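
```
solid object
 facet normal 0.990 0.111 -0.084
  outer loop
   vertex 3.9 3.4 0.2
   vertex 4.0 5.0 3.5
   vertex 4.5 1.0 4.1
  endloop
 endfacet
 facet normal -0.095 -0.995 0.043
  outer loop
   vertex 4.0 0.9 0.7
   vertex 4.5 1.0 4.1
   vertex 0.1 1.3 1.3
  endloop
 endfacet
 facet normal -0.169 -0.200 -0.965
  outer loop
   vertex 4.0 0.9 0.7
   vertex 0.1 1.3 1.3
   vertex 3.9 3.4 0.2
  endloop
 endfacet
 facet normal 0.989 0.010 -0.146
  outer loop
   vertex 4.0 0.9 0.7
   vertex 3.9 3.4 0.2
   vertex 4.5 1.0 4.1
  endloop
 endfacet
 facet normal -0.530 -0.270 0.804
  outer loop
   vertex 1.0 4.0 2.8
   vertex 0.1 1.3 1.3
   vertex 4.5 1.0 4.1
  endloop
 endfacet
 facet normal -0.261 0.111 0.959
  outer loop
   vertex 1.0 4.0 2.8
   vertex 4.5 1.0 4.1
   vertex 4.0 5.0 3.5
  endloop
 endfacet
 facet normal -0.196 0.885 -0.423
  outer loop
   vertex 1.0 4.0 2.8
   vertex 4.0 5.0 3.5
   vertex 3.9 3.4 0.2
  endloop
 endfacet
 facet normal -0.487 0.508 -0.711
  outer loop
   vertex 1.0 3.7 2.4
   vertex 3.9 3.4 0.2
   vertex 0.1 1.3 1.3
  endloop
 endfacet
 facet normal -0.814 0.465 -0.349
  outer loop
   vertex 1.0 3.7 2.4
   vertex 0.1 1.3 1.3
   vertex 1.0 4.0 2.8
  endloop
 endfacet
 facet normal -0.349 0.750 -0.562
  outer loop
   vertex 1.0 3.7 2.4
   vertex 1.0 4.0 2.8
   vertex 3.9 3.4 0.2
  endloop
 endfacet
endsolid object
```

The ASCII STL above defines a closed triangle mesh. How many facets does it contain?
10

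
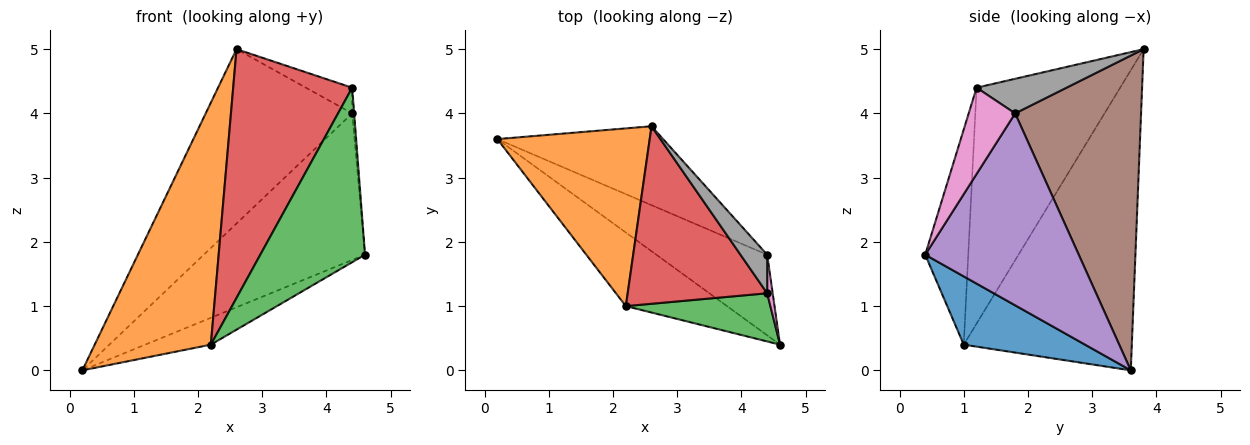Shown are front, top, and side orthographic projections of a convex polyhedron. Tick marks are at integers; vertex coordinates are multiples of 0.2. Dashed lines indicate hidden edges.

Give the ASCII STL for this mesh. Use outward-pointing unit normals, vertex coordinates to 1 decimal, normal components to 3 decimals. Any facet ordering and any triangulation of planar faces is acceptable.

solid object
 facet normal 0.535 0.290 -0.793
  outer loop
   vertex 2.2 1.0 0.4
   vertex 0.2 3.6 0.0
   vertex 4.6 0.4 1.8
  endloop
 endfacet
 facet normal -0.759 -0.525 0.385
  outer loop
   vertex 2.2 1.0 0.4
   vertex 2.6 3.8 5.0
   vertex 0.2 3.6 0.0
  endloop
 endfacet
 facet normal -0.368 -0.896 0.247
  outer loop
   vertex 4.4 1.2 4.4
   vertex 2.2 1.0 0.4
   vertex 4.6 0.4 1.8
  endloop
 endfacet
 facet normal -0.701 -0.581 0.414
  outer loop
   vertex 4.4 1.2 4.4
   vertex 2.6 3.8 5.0
   vertex 2.2 1.0 0.4
  endloop
 endfacet
 facet normal 0.641 0.673 -0.370
  outer loop
   vertex 4.4 1.8 4.0
   vertex 4.6 0.4 1.8
   vertex 0.2 3.6 0.0
  endloop
 endfacet
 facet normal 0.617 0.717 -0.325
  outer loop
   vertex 4.4 1.8 4.0
   vertex 0.2 3.6 0.0
   vertex 2.6 3.8 5.0
  endloop
 endfacet
 facet normal 0.997 0.042 0.064
  outer loop
   vertex 4.4 1.8 4.0
   vertex 4.4 1.2 4.4
   vertex 4.6 0.4 1.8
  endloop
 endfacet
 facet normal 0.733 0.377 0.566
  outer loop
   vertex 4.4 1.8 4.0
   vertex 2.6 3.8 5.0
   vertex 4.4 1.2 4.4
  endloop
 endfacet
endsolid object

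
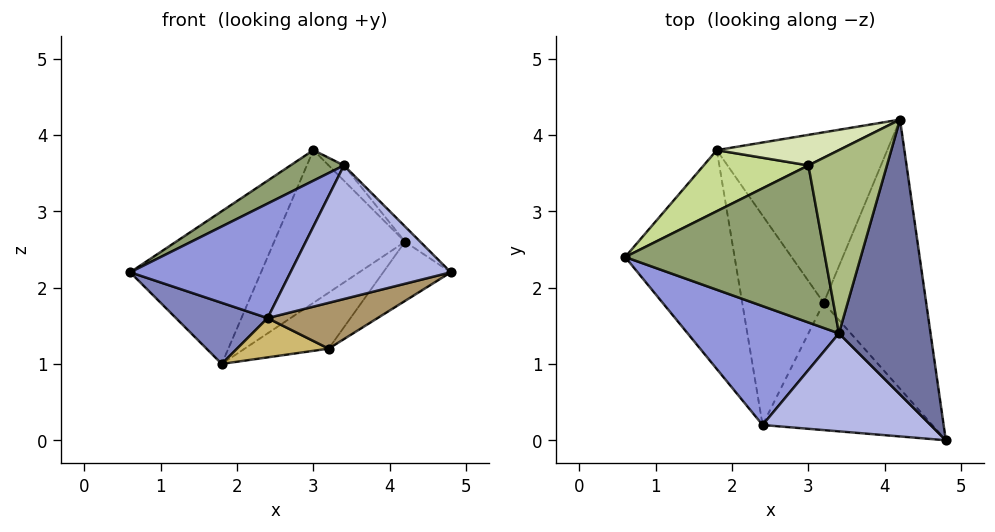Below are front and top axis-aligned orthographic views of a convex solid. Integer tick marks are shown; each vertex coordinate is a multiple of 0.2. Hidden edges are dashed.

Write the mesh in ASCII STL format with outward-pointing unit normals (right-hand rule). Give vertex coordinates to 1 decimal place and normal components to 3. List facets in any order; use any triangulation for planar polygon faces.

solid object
 facet normal 0.725 0.038 0.687
  outer loop
   vertex 3.4 1.4 3.6
   vertex 4.8 0.0 2.2
   vertex 4.2 4.2 2.6
  endloop
 endfacet
 facet normal -0.545 -0.225 -0.808
  outer loop
   vertex 2.4 0.2 1.6
   vertex 0.6 2.4 2.2
   vertex 1.8 3.8 1.0
  endloop
 endfacet
 facet normal -0.519 -0.593 0.615
  outer loop
   vertex 2.4 0.2 1.6
   vertex 3.4 1.4 3.6
   vertex 0.6 2.4 2.2
  endloop
 endfacet
 facet normal -0.210 -0.788 0.578
  outer loop
   vertex 2.4 0.2 1.6
   vertex 4.8 0.0 2.2
   vertex 3.4 1.4 3.6
  endloop
 endfacet
 facet normal -0.488 -0.167 0.857
  outer loop
   vertex 3.0 3.6 3.8
   vertex 0.6 2.4 2.2
   vertex 3.4 1.4 3.6
  endloop
 endfacet
 facet normal 0.691 0.060 0.721
  outer loop
   vertex 3.0 3.6 3.8
   vertex 3.4 1.4 3.6
   vertex 4.2 4.2 2.6
  endloop
 endfacet
 facet normal -0.580 0.756 0.303
  outer loop
   vertex 3.0 3.6 3.8
   vertex 1.8 3.8 1.0
   vertex 0.6 2.4 2.2
  endloop
 endfacet
 facet normal -0.282 0.941 0.188
  outer loop
   vertex 3.0 3.6 3.8
   vertex 4.2 4.2 2.6
   vertex 1.8 3.8 1.0
  endloop
 endfacet
 facet normal 0.203 -0.332 -0.921
  outer loop
   vertex 3.2 1.8 1.2
   vertex 4.8 0.0 2.2
   vertex 2.4 0.2 1.6
  endloop
 endfacet
 facet normal -0.122 -0.183 -0.976
  outer loop
   vertex 3.2 1.8 1.2
   vertex 2.4 0.2 1.6
   vertex 1.8 3.8 1.0
  endloop
 endfacet
 facet normal 0.649 0.163 -0.743
  outer loop
   vertex 3.2 1.8 1.2
   vertex 4.2 4.2 2.6
   vertex 4.8 0.0 2.2
  endloop
 endfacet
 facet normal 0.503 0.270 -0.821
  outer loop
   vertex 3.2 1.8 1.2
   vertex 1.8 3.8 1.0
   vertex 4.2 4.2 2.6
  endloop
 endfacet
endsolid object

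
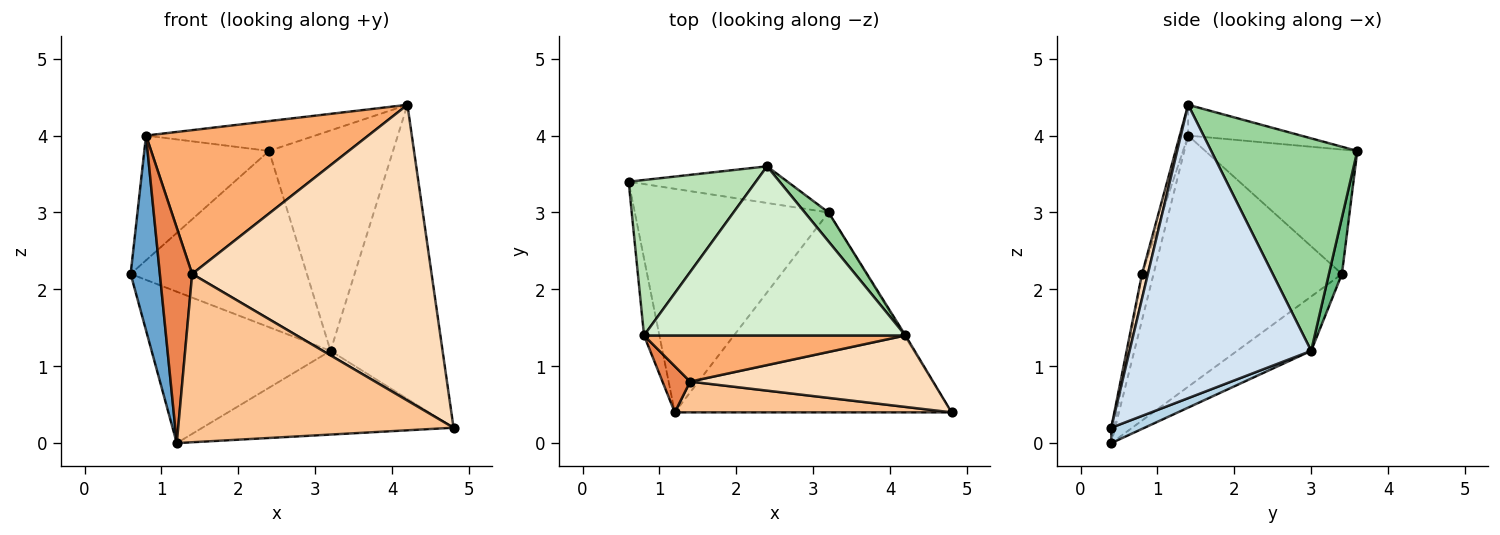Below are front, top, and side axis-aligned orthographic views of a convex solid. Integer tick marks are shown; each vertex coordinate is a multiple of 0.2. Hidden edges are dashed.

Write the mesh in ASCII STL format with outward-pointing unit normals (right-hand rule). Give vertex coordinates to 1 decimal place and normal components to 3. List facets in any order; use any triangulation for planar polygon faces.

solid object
 facet normal -0.986 -0.153 -0.060
  outer loop
   vertex 0.8 1.4 4.0
   vertex 0.6 3.4 2.2
   vertex 1.2 0.4 0.0
  endloop
 endfacet
 facet normal -0.226 0.546 -0.807
  outer loop
   vertex 3.2 3.0 1.2
   vertex 1.2 0.4 0.0
   vertex 0.6 3.4 2.2
  endloop
 endfacet
 facet normal 0.051 0.386 -0.921
  outer loop
   vertex 3.2 3.0 1.2
   vertex 4.8 0.4 0.2
   vertex 1.2 0.4 0.0
  endloop
 endfacet
 facet normal 0.851 0.525 -0.003
  outer loop
   vertex 3.2 3.0 1.2
   vertex 4.2 1.4 4.4
   vertex 4.8 0.4 0.2
  endloop
 endfacet
 facet normal -0.330 -0.923 0.198
  outer loop
   vertex 1.4 0.8 2.2
   vertex 0.8 1.4 4.0
   vertex 1.2 0.4 0.0
  endloop
 endfacet
 facet normal -0.036 -0.952 0.305
  outer loop
   vertex 1.4 0.8 2.2
   vertex 4.2 1.4 4.4
   vertex 0.8 1.4 4.0
  endloop
 endfacet
 facet normal -0.010 -0.984 0.180
  outer loop
   vertex 1.4 0.8 2.2
   vertex 1.2 0.4 0.0
   vertex 4.8 0.4 0.2
  endloop
 endfacet
 facet normal 0.024 -0.972 0.235
  outer loop
   vertex 1.4 0.8 2.2
   vertex 4.8 0.4 0.2
   vertex 4.2 1.4 4.4
  endloop
 endfacet
 facet normal 0.072 0.976 -0.203
  outer loop
   vertex 2.4 3.6 3.8
   vertex 3.2 3.0 1.2
   vertex 0.6 3.4 2.2
  endloop
 endfacet
 facet normal 0.760 0.645 0.085
  outer loop
   vertex 2.4 3.6 3.8
   vertex 4.2 1.4 4.4
   vertex 3.2 3.0 1.2
  endloop
 endfacet
 facet normal -0.607 0.497 0.620
  outer loop
   vertex 2.4 3.6 3.8
   vertex 0.6 3.4 2.2
   vertex 0.8 1.4 4.0
  endloop
 endfacet
 facet normal -0.115 0.173 0.978
  outer loop
   vertex 2.4 3.6 3.8
   vertex 0.8 1.4 4.0
   vertex 4.2 1.4 4.4
  endloop
 endfacet
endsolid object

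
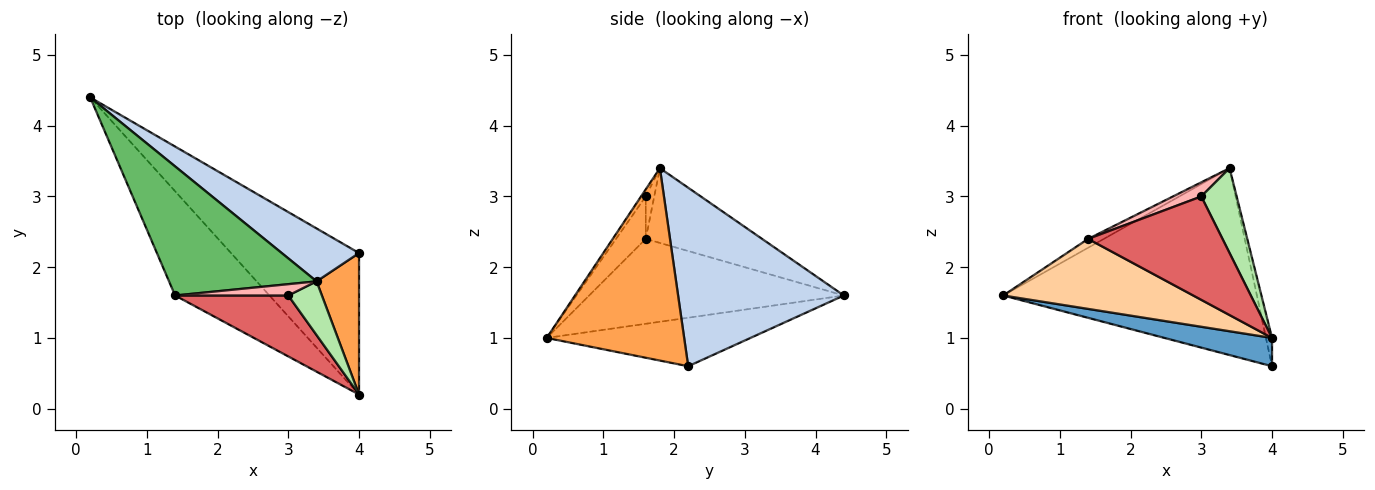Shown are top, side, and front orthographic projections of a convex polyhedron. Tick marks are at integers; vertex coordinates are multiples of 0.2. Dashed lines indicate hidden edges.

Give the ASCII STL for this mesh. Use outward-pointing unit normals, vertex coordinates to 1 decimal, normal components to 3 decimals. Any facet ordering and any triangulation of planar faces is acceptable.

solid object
 facet normal -0.348 -0.184 -0.919
  outer loop
   vertex 4.0 0.2 1.0
   vertex 0.2 4.4 1.6
   vertex 4.0 2.2 0.6
  endloop
 endfacet
 facet normal 0.532 0.815 0.230
  outer loop
   vertex 3.4 1.8 3.4
   vertex 4.0 2.2 0.6
   vertex 0.2 4.4 1.6
  endloop
 endfacet
 facet normal 0.976 0.043 0.215
  outer loop
   vertex 3.4 1.8 3.4
   vertex 4.0 0.2 1.0
   vertex 4.0 2.2 0.6
  endloop
 endfacet
 facet normal -0.599 -0.447 -0.665
  outer loop
   vertex 1.4 1.6 2.4
   vertex 0.2 4.4 1.6
   vertex 4.0 0.2 1.0
  endloop
 endfacet
 facet normal -0.451 0.061 0.890
  outer loop
   vertex 1.4 1.6 2.4
   vertex 3.4 1.8 3.4
   vertex 0.2 4.4 1.6
  endloop
 endfacet
 facet normal -0.112 -0.840 0.532
  outer loop
   vertex 3.0 1.6 3.0
   vertex 4.0 0.2 1.0
   vertex 3.4 1.8 3.4
  endloop
 endfacet
 facet normal -0.187 -0.846 0.499
  outer loop
   vertex 3.0 1.6 3.0
   vertex 1.4 1.6 2.4
   vertex 4.0 0.2 1.0
  endloop
 endfacet
 facet normal -0.228 -0.760 0.608
  outer loop
   vertex 3.0 1.6 3.0
   vertex 3.4 1.8 3.4
   vertex 1.4 1.6 2.4
  endloop
 endfacet
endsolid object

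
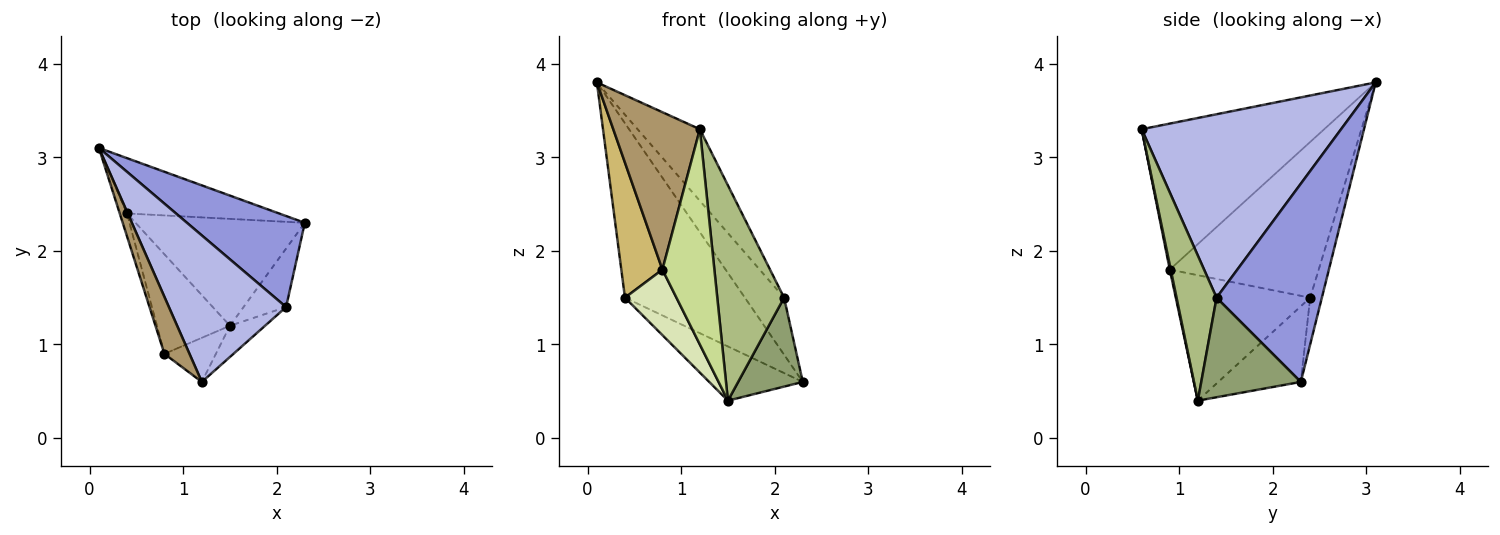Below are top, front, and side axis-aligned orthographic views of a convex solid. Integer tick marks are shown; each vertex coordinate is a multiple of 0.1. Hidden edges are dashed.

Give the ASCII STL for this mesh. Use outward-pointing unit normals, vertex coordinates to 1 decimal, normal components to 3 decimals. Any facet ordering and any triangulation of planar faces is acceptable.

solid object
 facet normal -0.093 0.949 -0.301
  outer loop
   vertex 0.4 2.4 1.5
   vertex 0.1 3.1 3.8
   vertex 2.3 2.3 0.6
  endloop
 endfacet
 facet normal -0.370 0.420 -0.829
  outer loop
   vertex 0.4 2.4 1.5
   vertex 2.3 2.3 0.6
   vertex 1.5 1.2 0.4
  endloop
 endfacet
 facet normal 0.819 0.305 0.487
  outer loop
   vertex 2.1 1.4 1.5
   vertex 2.3 2.3 0.6
   vertex 0.1 3.1 3.8
  endloop
 endfacet
 facet normal 0.815 0.254 0.521
  outer loop
   vertex 2.1 1.4 1.5
   vertex 0.1 3.1 3.8
   vertex 1.2 0.6 3.3
  endloop
 endfacet
 facet normal 0.789 -0.513 -0.337
  outer loop
   vertex 2.1 1.4 1.5
   vertex 1.5 1.2 0.4
   vertex 2.3 2.3 0.6
  endloop
 endfacet
 facet normal 0.510 -0.851 -0.123
  outer loop
   vertex 2.1 1.4 1.5
   vertex 1.2 0.6 3.3
   vertex 1.5 1.2 0.4
  endloop
 endfacet
 facet normal 0.018 -0.979 -0.201
  outer loop
   vertex 0.8 0.9 1.8
   vertex 1.5 1.2 0.4
   vertex 1.2 0.6 3.3
  endloop
 endfacet
 facet normal -0.820 -0.314 -0.478
  outer loop
   vertex 0.8 0.9 1.8
   vertex 0.4 2.4 1.5
   vertex 1.5 1.2 0.4
  endloop
 endfacet
 facet normal -0.893 -0.424 0.153
  outer loop
   vertex 0.8 0.9 1.8
   vertex 1.2 0.6 3.3
   vertex 0.1 3.1 3.8
  endloop
 endfacet
 facet normal -0.963 -0.266 -0.045
  outer loop
   vertex 0.8 0.9 1.8
   vertex 0.1 3.1 3.8
   vertex 0.4 2.4 1.5
  endloop
 endfacet
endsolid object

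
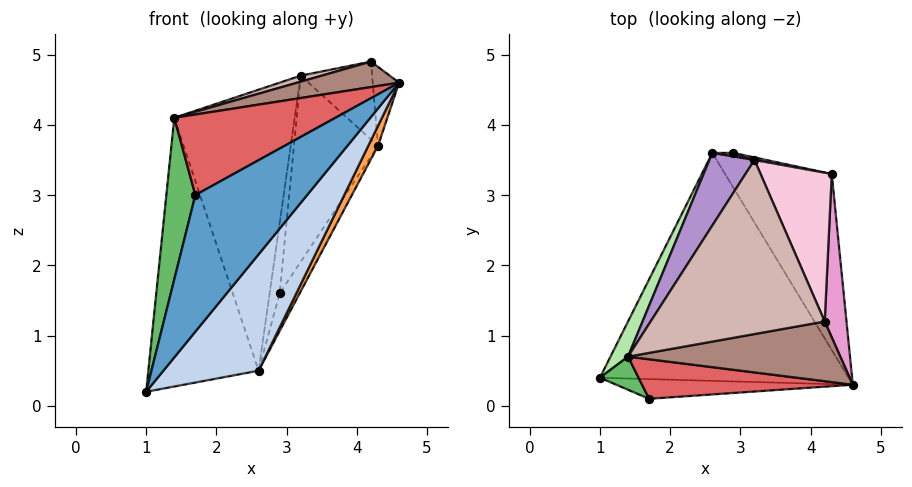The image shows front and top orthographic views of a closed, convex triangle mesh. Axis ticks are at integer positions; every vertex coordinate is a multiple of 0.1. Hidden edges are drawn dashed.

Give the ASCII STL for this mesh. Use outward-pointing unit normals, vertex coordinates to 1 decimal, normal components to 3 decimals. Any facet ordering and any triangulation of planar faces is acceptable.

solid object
 facet normal 0.145 -0.979 -0.141
  outer loop
   vertex 1.7 0.1 3.0
   vertex 1.0 0.4 0.2
   vertex 4.6 0.3 4.6
  endloop
 endfacet
 facet normal 0.733 -0.309 -0.606
  outer loop
   vertex 2.6 3.6 0.5
   vertex 4.6 0.3 4.6
   vertex 1.0 0.4 0.2
  endloop
 endfacet
 facet normal 0.880 -0.054 -0.472
  outer loop
   vertex 2.6 3.6 0.5
   vertex 4.3 3.3 3.7
   vertex 4.6 0.3 4.6
  endloop
 endfacet
 facet normal 0.339 0.936 -0.093
  outer loop
   vertex 2.6 3.6 0.5
   vertex 2.9 3.6 1.6
   vertex 4.3 3.3 3.7
  endloop
 endfacet
 facet normal -0.774 -0.620 0.127
  outer loop
   vertex 1.4 0.7 4.1
   vertex 1.0 0.4 0.2
   vertex 1.7 0.1 3.0
  endloop
 endfacet
 facet normal -0.895 0.442 0.058
  outer loop
   vertex 1.4 0.7 4.1
   vertex 2.6 3.6 0.5
   vertex 1.0 0.4 0.2
  endloop
 endfacet
 facet normal -0.178 -0.883 0.433
  outer loop
   vertex 1.4 0.7 4.1
   vertex 1.7 0.1 3.0
   vertex 4.6 0.3 4.6
  endloop
 endfacet
 facet normal -0.180 0.982 0.049
  outer loop
   vertex 3.2 3.5 4.7
   vertex 2.9 3.6 1.6
   vertex 2.6 3.6 0.5
  endloop
 endfacet
 facet normal -0.846 0.516 0.133
  outer loop
   vertex 3.2 3.5 4.7
   vertex 2.6 3.6 0.5
   vertex 1.4 0.7 4.1
  endloop
 endfacet
 facet normal 0.190 0.982 0.013
  outer loop
   vertex 3.2 3.5 4.7
   vertex 4.3 3.3 3.7
   vertex 2.9 3.6 1.6
  endloop
 endfacet
 facet normal -0.189 -0.385 0.903
  outer loop
   vertex 4.2 1.2 4.9
   vertex 1.4 0.7 4.1
   vertex 4.6 0.3 4.6
  endloop
 endfacet
 facet normal -0.269 -0.033 0.963
  outer loop
   vertex 4.2 1.2 4.9
   vertex 3.2 3.5 4.7
   vertex 1.4 0.7 4.1
  endloop
 endfacet
 facet normal 0.856 0.225 0.465
  outer loop
   vertex 4.2 1.2 4.9
   vertex 4.6 0.3 4.6
   vertex 4.3 3.3 3.7
  endloop
 endfacet
 facet normal 0.665 0.347 0.662
  outer loop
   vertex 4.2 1.2 4.9
   vertex 4.3 3.3 3.7
   vertex 3.2 3.5 4.7
  endloop
 endfacet
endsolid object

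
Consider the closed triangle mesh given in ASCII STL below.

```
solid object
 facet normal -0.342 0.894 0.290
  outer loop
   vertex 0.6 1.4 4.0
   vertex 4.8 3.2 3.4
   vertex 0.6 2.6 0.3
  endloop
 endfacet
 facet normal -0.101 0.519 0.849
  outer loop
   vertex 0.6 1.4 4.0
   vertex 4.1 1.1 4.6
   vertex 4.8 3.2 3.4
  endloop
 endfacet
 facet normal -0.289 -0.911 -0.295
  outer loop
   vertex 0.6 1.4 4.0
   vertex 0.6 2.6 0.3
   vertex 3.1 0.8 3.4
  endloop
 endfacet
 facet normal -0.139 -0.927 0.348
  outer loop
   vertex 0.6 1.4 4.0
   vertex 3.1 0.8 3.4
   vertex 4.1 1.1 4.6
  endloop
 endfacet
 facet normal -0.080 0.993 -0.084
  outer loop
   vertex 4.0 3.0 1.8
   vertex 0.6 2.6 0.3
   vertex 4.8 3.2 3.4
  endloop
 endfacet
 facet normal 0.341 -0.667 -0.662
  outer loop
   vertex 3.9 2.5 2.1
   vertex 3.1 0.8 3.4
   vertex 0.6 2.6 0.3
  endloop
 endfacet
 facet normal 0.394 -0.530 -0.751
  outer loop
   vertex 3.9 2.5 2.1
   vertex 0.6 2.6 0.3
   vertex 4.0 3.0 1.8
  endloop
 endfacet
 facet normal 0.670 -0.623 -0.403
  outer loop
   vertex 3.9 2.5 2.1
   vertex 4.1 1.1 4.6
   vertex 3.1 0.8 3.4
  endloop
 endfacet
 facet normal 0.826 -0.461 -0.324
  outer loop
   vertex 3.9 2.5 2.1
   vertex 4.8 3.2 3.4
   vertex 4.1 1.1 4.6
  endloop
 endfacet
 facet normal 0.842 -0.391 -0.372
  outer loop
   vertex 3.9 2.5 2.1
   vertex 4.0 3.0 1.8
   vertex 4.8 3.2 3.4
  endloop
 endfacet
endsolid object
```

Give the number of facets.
10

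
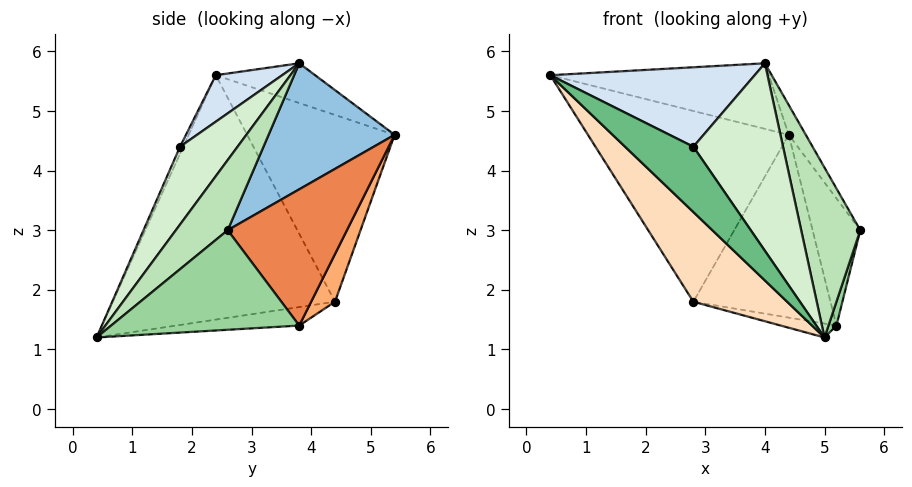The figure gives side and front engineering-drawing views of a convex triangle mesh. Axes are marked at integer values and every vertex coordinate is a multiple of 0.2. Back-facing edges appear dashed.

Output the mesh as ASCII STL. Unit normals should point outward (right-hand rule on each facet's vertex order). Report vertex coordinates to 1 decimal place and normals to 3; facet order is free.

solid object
 facet normal -0.282 0.620 0.732
  outer loop
   vertex 4.0 3.8 5.8
   vertex 4.4 5.4 4.6
   vertex 0.4 2.4 5.6
  endloop
 endfacet
 facet normal 0.883 0.119 0.454
  outer loop
   vertex 4.0 3.8 5.8
   vertex 5.6 2.6 3.0
   vertex 4.4 5.4 4.6
  endloop
 endfacet
 facet normal -0.591 0.805 0.050
  outer loop
   vertex 2.8 4.4 1.8
   vertex 0.4 2.4 5.6
   vertex 4.4 5.4 4.6
  endloop
 endfacet
 facet normal 0.209 -0.642 0.738
  outer loop
   vertex 2.8 1.8 4.4
   vertex 4.0 3.8 5.8
   vertex 0.4 2.4 5.6
  endloop
 endfacet
 facet normal 0.927 0.371 0.046
  outer loop
   vertex 5.2 3.8 1.4
   vertex 4.4 5.4 4.6
   vertex 5.6 2.6 3.0
  endloop
 endfacet
 facet normal 0.156 0.899 -0.410
  outer loop
   vertex 5.2 3.8 1.4
   vertex 2.8 4.4 1.8
   vertex 4.4 5.4 4.6
  endloop
 endfacet
 facet normal -0.148 0.067 -0.987
  outer loop
   vertex 5.0 0.4 1.2
   vertex 2.8 4.4 1.8
   vertex 5.2 3.8 1.4
  endloop
 endfacet
 facet normal -0.724 -0.306 -0.618
  outer loop
   vertex 5.0 0.4 1.2
   vertex 0.4 2.4 5.6
   vertex 2.8 4.4 1.8
  endloop
 endfacet
 facet normal -0.044 -0.926 0.375
  outer loop
   vertex 5.0 0.4 1.2
   vertex 2.8 1.8 4.4
   vertex 0.4 2.4 5.6
  endloop
 endfacet
 facet normal 0.962 -0.041 -0.271
  outer loop
   vertex 5.0 0.4 1.2
   vertex 5.2 3.8 1.4
   vertex 5.6 2.6 3.0
  endloop
 endfacet
 facet normal 0.540 -0.616 0.573
  outer loop
   vertex 5.0 0.4 1.2
   vertex 5.6 2.6 3.0
   vertex 4.0 3.8 5.8
  endloop
 endfacet
 facet normal 0.434 -0.677 0.595
  outer loop
   vertex 5.0 0.4 1.2
   vertex 4.0 3.8 5.8
   vertex 2.8 1.8 4.4
  endloop
 endfacet
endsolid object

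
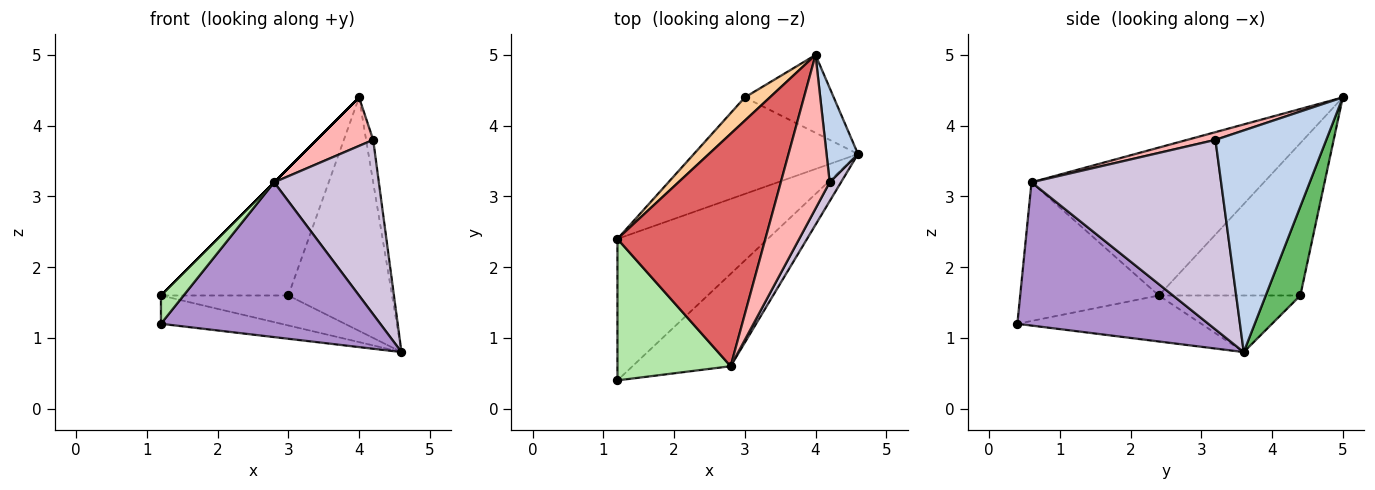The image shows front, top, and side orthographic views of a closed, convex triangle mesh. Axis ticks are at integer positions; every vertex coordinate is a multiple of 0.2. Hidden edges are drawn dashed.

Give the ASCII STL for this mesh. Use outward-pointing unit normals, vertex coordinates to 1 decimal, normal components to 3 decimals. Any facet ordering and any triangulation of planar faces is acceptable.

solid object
 facet normal -0.287 0.188 -0.939
  outer loop
   vertex 1.2 0.4 1.2
   vertex 1.2 2.4 1.6
   vertex 4.6 3.6 0.8
  endloop
 endfacet
 facet normal 0.988 0.063 0.140
  outer loop
   vertex 4.2 3.2 3.8
   vertex 4.6 3.6 0.8
   vertex 4.0 5.0 4.4
  endloop
 endfacet
 facet normal -0.313 0.282 -0.907
  outer loop
   vertex 3.0 4.4 1.6
   vertex 4.6 3.6 0.8
   vertex 1.2 2.4 1.6
  endloop
 endfacet
 facet normal -0.738 0.664 0.121
  outer loop
   vertex 3.0 4.4 1.6
   vertex 1.2 2.4 1.6
   vertex 4.0 5.0 4.4
  endloop
 endfacet
 facet normal 0.302 0.905 -0.302
  outer loop
   vertex 3.0 4.4 1.6
   vertex 4.0 5.0 4.4
   vertex 4.6 3.6 0.8
  endloop
 endfacet
 facet normal -0.769 -0.125 0.627
  outer loop
   vertex 2.8 0.6 3.2
   vertex 1.2 2.4 1.6
   vertex 1.2 0.4 1.2
  endloop
 endfacet
 facet normal -0.707 0.000 0.707
  outer loop
   vertex 2.8 0.6 3.2
   vertex 4.0 5.0 4.4
   vertex 1.2 2.4 1.6
  endloop
 endfacet
 facet normal 0.149 -0.298 0.943
  outer loop
   vertex 2.8 0.6 3.2
   vertex 4.2 3.2 3.8
   vertex 4.0 5.0 4.4
  endloop
 endfacet
 facet normal 0.599 -0.688 -0.410
  outer loop
   vertex 2.8 0.6 3.2
   vertex 1.2 0.4 1.2
   vertex 4.6 3.6 0.8
  endloop
 endfacet
 facet normal 0.874 -0.483 0.052
  outer loop
   vertex 2.8 0.6 3.2
   vertex 4.6 3.6 0.8
   vertex 4.2 3.2 3.8
  endloop
 endfacet
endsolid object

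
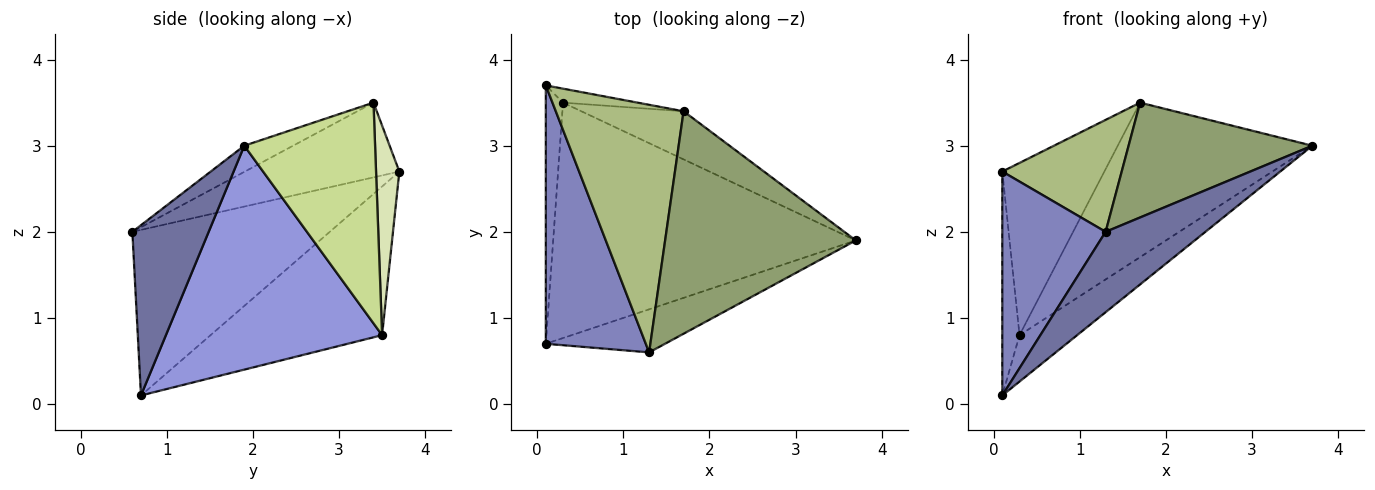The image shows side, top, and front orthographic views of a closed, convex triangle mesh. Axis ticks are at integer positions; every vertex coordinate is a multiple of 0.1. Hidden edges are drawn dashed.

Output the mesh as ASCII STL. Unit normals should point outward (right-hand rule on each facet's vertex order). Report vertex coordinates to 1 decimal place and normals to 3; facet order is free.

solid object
 facet normal 0.559 -0.731 -0.392
  outer loop
   vertex 1.3 0.6 2.0
   vertex 0.1 0.7 0.1
   vertex 3.7 1.9 3.0
  endloop
 endfacet
 facet normal -0.781 -0.409 0.472
  outer loop
   vertex 1.3 0.6 2.0
   vertex 0.1 3.7 2.7
   vertex 0.1 0.7 0.1
  endloop
 endfacet
 facet normal 0.587 0.157 -0.794
  outer loop
   vertex 0.3 3.5 0.8
   vertex 3.7 1.9 3.0
   vertex 0.1 0.7 0.1
  endloop
 endfacet
 facet normal -0.988 0.099 -0.114
  outer loop
   vertex 0.3 3.5 0.8
   vertex 0.1 0.7 0.1
   vertex 0.1 3.7 2.7
  endloop
 endfacet
 facet normal -0.121 -0.455 0.882
  outer loop
   vertex 1.7 3.4 3.5
   vertex 1.3 0.6 2.0
   vertex 3.7 1.9 3.0
  endloop
 endfacet
 facet normal -0.470 -0.364 0.804
  outer loop
   vertex 1.7 3.4 3.5
   vertex 0.1 3.7 2.7
   vertex 1.3 0.6 2.0
  endloop
 endfacet
 facet normal 0.540 0.804 -0.250
  outer loop
   vertex 1.7 3.4 3.5
   vertex 3.7 1.9 3.0
   vertex 0.3 3.5 0.8
  endloop
 endfacet
 facet normal 0.222 0.972 -0.079
  outer loop
   vertex 1.7 3.4 3.5
   vertex 0.3 3.5 0.8
   vertex 0.1 3.7 2.7
  endloop
 endfacet
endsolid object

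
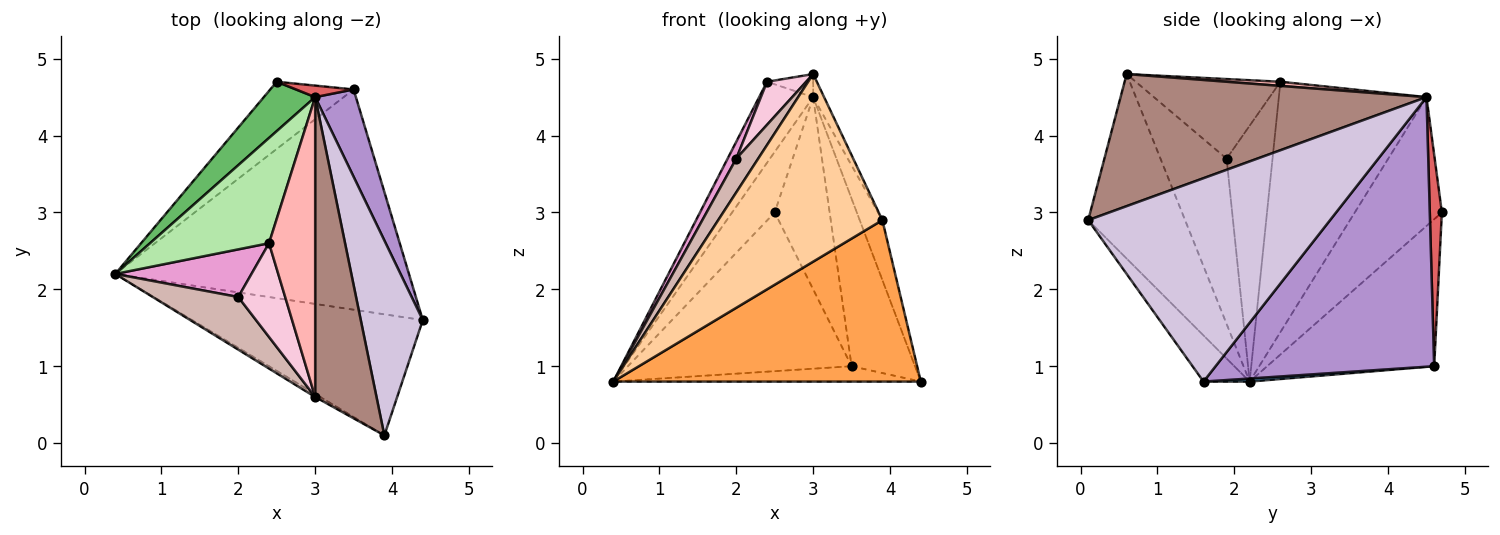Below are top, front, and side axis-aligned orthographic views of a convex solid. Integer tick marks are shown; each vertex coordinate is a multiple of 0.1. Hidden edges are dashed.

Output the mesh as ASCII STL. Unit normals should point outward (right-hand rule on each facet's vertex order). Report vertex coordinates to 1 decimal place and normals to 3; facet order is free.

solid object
 facet normal 0.010 0.070 -0.998
  outer loop
   vertex 3.5 4.6 1.0
   vertex 4.4 1.6 0.8
   vertex 0.4 2.2 0.8
  endloop
 endfacet
 facet normal -0.567 0.759 -0.321
  outer loop
   vertex 3.5 4.6 1.0
   vertex 0.4 2.2 0.8
   vertex 2.5 4.7 3.0
  endloop
 endfacet
 facet normal -0.119 -0.794 -0.596
  outer loop
   vertex 3.9 0.1 2.9
   vertex 0.4 2.2 0.8
   vertex 4.4 1.6 0.8
  endloop
 endfacet
 facet normal -0.508 -0.861 -0.014
  outer loop
   vertex 3.9 0.1 2.9
   vertex 3.0 0.6 4.8
   vertex 0.4 2.2 0.8
  endloop
 endfacet
 facet normal -0.846 0.414 0.337
  outer loop
   vertex 3.0 4.5 4.5
   vertex 2.5 4.7 3.0
   vertex 0.4 2.2 0.8
  endloop
 endfacet
 facet normal -0.858 0.314 0.408
  outer loop
   vertex 3.0 4.5 4.5
   vertex 0.4 2.2 0.8
   vertex 2.4 2.6 4.7
  endloop
 endfacet
 facet normal 0.214 0.975 0.058
  outer loop
   vertex 3.0 4.5 4.5
   vertex 3.5 4.6 1.0
   vertex 2.5 4.7 3.0
  endloop
 endfacet
 facet normal 0.089 0.076 0.993
  outer loop
   vertex 3.0 4.5 4.5
   vertex 2.4 2.6 4.7
   vertex 3.0 0.6 4.8
  endloop
 endfacet
 facet normal 0.950 0.276 0.144
  outer loop
   vertex 3.0 4.5 4.5
   vertex 4.4 1.6 0.8
   vertex 3.5 4.6 1.0
  endloop
 endfacet
 facet normal 0.953 0.089 0.291
  outer loop
   vertex 3.0 4.5 4.5
   vertex 3.9 0.1 2.9
   vertex 4.4 1.6 0.8
  endloop
 endfacet
 facet normal 0.907 0.032 0.421
  outer loop
   vertex 3.0 4.5 4.5
   vertex 3.0 0.6 4.8
   vertex 3.9 0.1 2.9
  endloop
 endfacet
 facet normal -0.852 -0.282 0.441
  outer loop
   vertex 2.0 1.9 3.7
   vertex 0.4 2.2 0.8
   vertex 3.0 0.6 4.8
  endloop
 endfacet
 facet normal -0.871 -0.164 0.463
  outer loop
   vertex 2.0 1.9 3.7
   vertex 2.4 2.6 4.7
   vertex 0.4 2.2 0.8
  endloop
 endfacet
 facet normal -0.839 -0.227 0.494
  outer loop
   vertex 2.0 1.9 3.7
   vertex 3.0 0.6 4.8
   vertex 2.4 2.6 4.7
  endloop
 endfacet
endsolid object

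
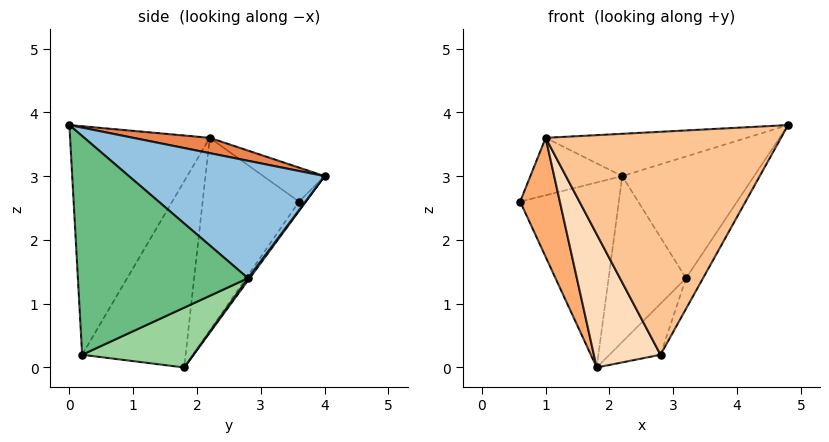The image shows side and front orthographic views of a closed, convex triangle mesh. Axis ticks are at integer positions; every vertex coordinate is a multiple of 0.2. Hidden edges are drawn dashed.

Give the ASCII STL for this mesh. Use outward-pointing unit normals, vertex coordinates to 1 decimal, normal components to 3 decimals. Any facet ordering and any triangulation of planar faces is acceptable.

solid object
 facet normal -0.056 0.809 -0.586
  outer loop
   vertex 1.8 1.8 0.0
   vertex 0.6 3.6 2.6
   vertex 2.2 4.0 3.0
  endloop
 endfacet
 facet normal 0.825 0.556 0.099
  outer loop
   vertex 3.2 2.8 1.4
   vertex 2.2 4.0 3.0
   vertex 4.8 0.0 3.8
  endloop
 endfacet
 facet normal 0.018 0.805 -0.593
  outer loop
   vertex 3.2 2.8 1.4
   vertex 1.8 1.8 0.0
   vertex 2.2 4.0 3.0
  endloop
 endfacet
 facet normal -0.324 0.487 0.811
  outer loop
   vertex 1.0 2.2 3.6
   vertex 2.2 4.0 3.0
   vertex 0.6 3.6 2.6
  endloop
 endfacet
 facet normal 0.097 0.256 0.962
  outer loop
   vertex 1.0 2.2 3.6
   vertex 4.8 0.0 3.8
   vertex 2.2 4.0 3.0
  endloop
 endfacet
 facet normal -0.913 -0.376 -0.161
  outer loop
   vertex 1.0 2.2 3.6
   vertex 0.6 3.6 2.6
   vertex 1.8 1.8 0.0
  endloop
 endfacet
 facet normal -0.497 -0.837 0.229
  outer loop
   vertex 2.8 0.2 0.2
   vertex 4.8 0.0 3.8
   vertex 1.0 2.2 3.6
  endloop
 endfacet
 facet normal -0.834 -0.537 -0.126
  outer loop
   vertex 2.8 0.2 0.2
   vertex 1.0 2.2 3.6
   vertex 1.8 1.8 0.0
  endloop
 endfacet
 facet normal 0.873 0.087 -0.480
  outer loop
   vertex 2.8 0.2 0.2
   vertex 3.2 2.8 1.4
   vertex 4.8 0.0 3.8
  endloop
 endfacet
 facet normal 0.580 0.266 -0.770
  outer loop
   vertex 2.8 0.2 0.2
   vertex 1.8 1.8 0.0
   vertex 3.2 2.8 1.4
  endloop
 endfacet
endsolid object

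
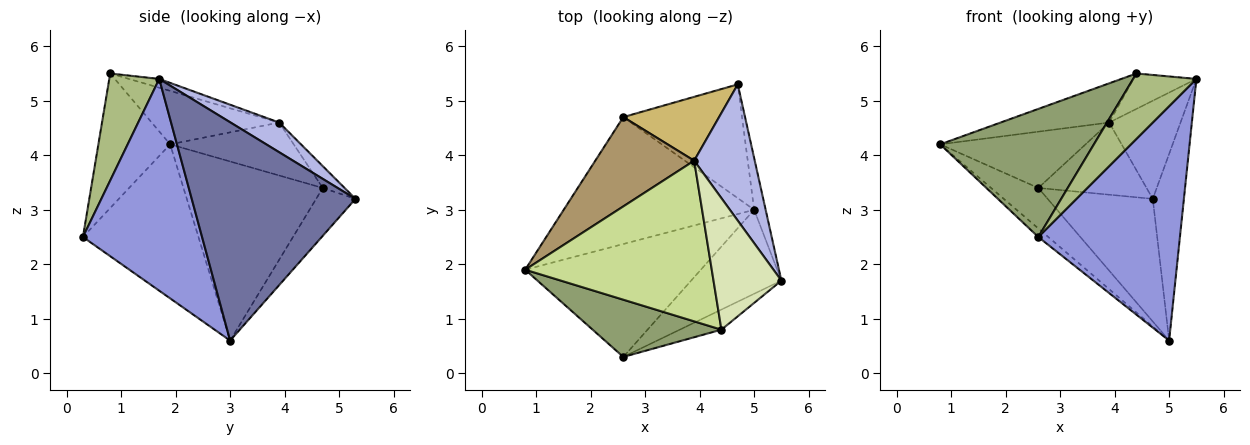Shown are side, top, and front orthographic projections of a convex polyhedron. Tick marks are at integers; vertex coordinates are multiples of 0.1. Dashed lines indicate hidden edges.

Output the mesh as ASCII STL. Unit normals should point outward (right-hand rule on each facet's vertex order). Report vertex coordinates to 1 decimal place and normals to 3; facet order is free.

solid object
 facet normal 0.981 0.186 -0.052
  outer loop
   vertex 5.0 3.0 0.6
   vertex 4.7 5.3 3.2
   vertex 5.5 1.7 5.4
  endloop
 endfacet
 facet normal -0.658 0.057 -0.751
  outer loop
   vertex 2.6 0.3 2.5
   vertex 0.8 1.9 4.2
   vertex 5.0 3.0 0.6
  endloop
 endfacet
 facet normal 0.621 -0.738 -0.265
  outer loop
   vertex 2.6 0.3 2.5
   vertex 5.0 3.0 0.6
   vertex 5.5 1.7 5.4
  endloop
 endfacet
 facet normal 0.370 0.543 0.754
  outer loop
   vertex 3.9 3.9 4.6
   vertex 5.5 1.7 5.4
   vertex 4.7 5.3 3.2
  endloop
 endfacet
 facet normal -0.392 -0.840 0.375
  outer loop
   vertex 4.4 0.8 5.5
   vertex 0.8 1.9 4.2
   vertex 2.6 0.3 2.5
  endloop
 endfacet
 facet normal 0.603 -0.763 -0.235
  outer loop
   vertex 4.4 0.8 5.5
   vertex 2.6 0.3 2.5
   vertex 5.5 1.7 5.4
  endloop
 endfacet
 facet normal -0.268 0.228 0.936
  outer loop
   vertex 4.4 0.8 5.5
   vertex 3.9 3.9 4.6
   vertex 0.8 1.9 4.2
  endloop
 endfacet
 facet normal -0.124 0.258 0.958
  outer loop
   vertex 4.4 0.8 5.5
   vertex 5.5 1.7 5.4
   vertex 3.9 3.9 4.6
  endloop
 endfacet
 facet normal -0.413 0.485 0.771
  outer loop
   vertex 2.6 4.7 3.4
   vertex 0.8 1.9 4.2
   vertex 3.9 3.9 4.6
  endloop
 endfacet
 facet normal -0.149 0.741 0.655
  outer loop
   vertex 2.6 4.7 3.4
   vertex 3.9 3.9 4.6
   vertex 4.7 5.3 3.2
  endloop
 endfacet
 facet normal -0.667 0.226 -0.709
  outer loop
   vertex 2.6 4.7 3.4
   vertex 5.0 3.0 0.6
   vertex 0.8 1.9 4.2
  endloop
 endfacet
 facet normal -0.264 0.707 -0.656
  outer loop
   vertex 2.6 4.7 3.4
   vertex 4.7 5.3 3.2
   vertex 5.0 3.0 0.6
  endloop
 endfacet
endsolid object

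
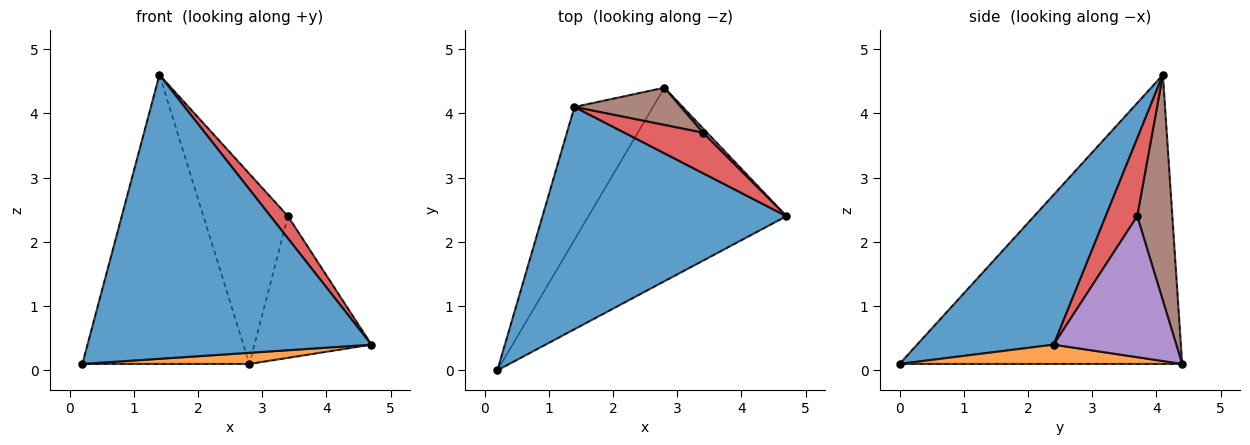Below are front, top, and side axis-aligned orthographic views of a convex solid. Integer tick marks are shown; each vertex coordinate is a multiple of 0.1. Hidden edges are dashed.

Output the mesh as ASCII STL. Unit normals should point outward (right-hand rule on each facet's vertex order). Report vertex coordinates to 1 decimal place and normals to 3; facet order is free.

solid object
 facet normal 0.354 -0.736 0.576
  outer loop
   vertex 1.4 4.1 4.6
   vertex 0.2 0.0 0.1
   vertex 4.7 2.4 0.4
  endloop
 endfacet
 facet normal 0.097 -0.057 -0.994
  outer loop
   vertex 2.8 4.4 0.1
   vertex 4.7 2.4 0.4
   vertex 0.2 0.0 0.1
  endloop
 endfacet
 facet normal -0.838 0.495 -0.228
  outer loop
   vertex 2.8 4.4 0.1
   vertex 0.2 0.0 0.1
   vertex 1.4 4.1 4.6
  endloop
 endfacet
 facet normal 0.656 -0.363 0.662
  outer loop
   vertex 3.4 3.7 2.4
   vertex 1.4 4.1 4.6
   vertex 4.7 2.4 0.4
  endloop
 endfacet
 facet normal 0.723 0.690 0.021
  outer loop
   vertex 3.4 3.7 2.4
   vertex 4.7 2.4 0.4
   vertex 2.8 4.4 0.1
  endloop
 endfacet
 facet normal 0.378 0.909 0.178
  outer loop
   vertex 3.4 3.7 2.4
   vertex 2.8 4.4 0.1
   vertex 1.4 4.1 4.6
  endloop
 endfacet
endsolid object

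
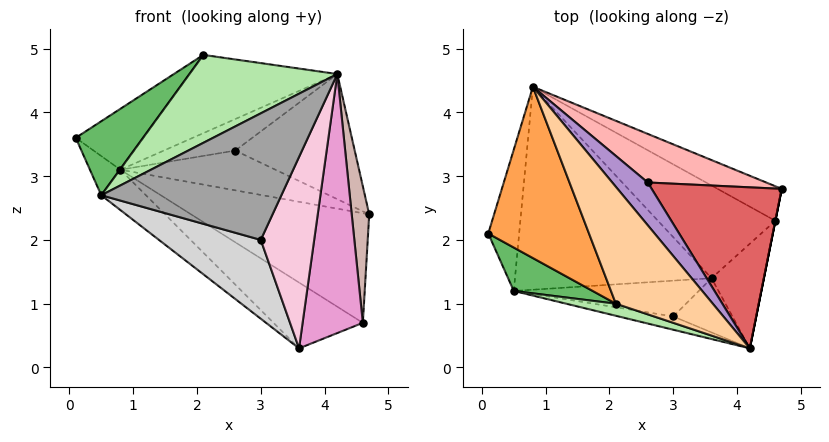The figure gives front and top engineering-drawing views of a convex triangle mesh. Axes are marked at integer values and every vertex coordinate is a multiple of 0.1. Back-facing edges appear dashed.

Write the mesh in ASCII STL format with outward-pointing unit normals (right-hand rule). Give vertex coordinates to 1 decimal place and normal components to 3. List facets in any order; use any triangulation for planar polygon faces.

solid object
 facet normal -0.843 0.144 -0.518
  outer loop
   vertex 0.5 1.2 2.7
   vertex 0.1 2.1 3.6
   vertex 0.8 4.4 3.1
  endloop
 endfacet
 facet normal -0.611 0.154 -0.776
  outer loop
   vertex 0.5 1.2 2.7
   vertex 0.8 4.4 3.1
   vertex 3.6 1.4 0.3
  endloop
 endfacet
 facet normal -0.394 0.308 0.866
  outer loop
   vertex 2.1 1.0 4.9
   vertex 0.8 4.4 3.1
   vertex 0.1 2.1 3.6
  endloop
 endfacet
 facet normal 0.291 0.532 0.795
  outer loop
   vertex 2.1 1.0 4.9
   vertex 4.2 0.3 4.6
   vertex 0.8 4.4 3.1
  endloop
 endfacet
 facet normal -0.626 -0.673 0.394
  outer loop
   vertex 2.1 1.0 4.9
   vertex 0.1 2.1 3.6
   vertex 0.5 1.2 2.7
  endloop
 endfacet
 facet normal -0.297 -0.946 0.130
  outer loop
   vertex 2.1 1.0 4.9
   vertex 0.5 1.2 2.7
   vertex 4.2 0.3 4.6
  endloop
 endfacet
 facet normal 0.376 0.569 0.732
  outer loop
   vertex 2.6 2.9 3.4
   vertex 4.2 0.3 4.6
   vertex 4.7 2.8 2.4
  endloop
 endfacet
 facet normal 0.370 0.588 0.719
  outer loop
   vertex 2.6 2.9 3.4
   vertex 4.7 2.8 2.4
   vertex 0.8 4.4 3.1
  endloop
 endfacet
 facet normal 0.339 0.558 0.757
  outer loop
   vertex 2.6 2.9 3.4
   vertex 0.8 4.4 3.1
   vertex 4.2 0.3 4.6
  endloop
 endfacet
 facet normal 0.320 0.904 -0.285
  outer loop
   vertex 4.6 2.3 0.7
   vertex 0.8 4.4 3.1
   vertex 4.7 2.8 2.4
  endloop
 endfacet
 facet normal -0.191 0.568 -0.800
  outer loop
   vertex 4.6 2.3 0.7
   vertex 3.6 1.4 0.3
   vertex 0.8 4.4 3.1
  endloop
 endfacet
 facet normal 0.981 -0.196 0.000
  outer loop
   vertex 4.6 2.3 0.7
   vertex 4.7 2.8 2.4
   vertex 4.2 0.3 4.6
  endloop
 endfacet
 facet normal 0.701 -0.661 -0.267
  outer loop
   vertex 4.6 2.3 0.7
   vertex 4.2 0.3 4.6
   vertex 3.6 1.4 0.3
  endloop
 endfacet
 facet normal 0.186 -0.945 -0.268
  outer loop
   vertex 3.0 0.8 2.0
   vertex 3.6 1.4 0.3
   vertex 4.2 0.3 4.6
  endloop
 endfacet
 facet normal -0.185 -0.977 -0.103
  outer loop
   vertex 3.0 0.8 2.0
   vertex 4.2 0.3 4.6
   vertex 0.5 1.2 2.7
  endloop
 endfacet
 facet normal -0.253 -0.881 -0.400
  outer loop
   vertex 3.0 0.8 2.0
   vertex 0.5 1.2 2.7
   vertex 3.6 1.4 0.3
  endloop
 endfacet
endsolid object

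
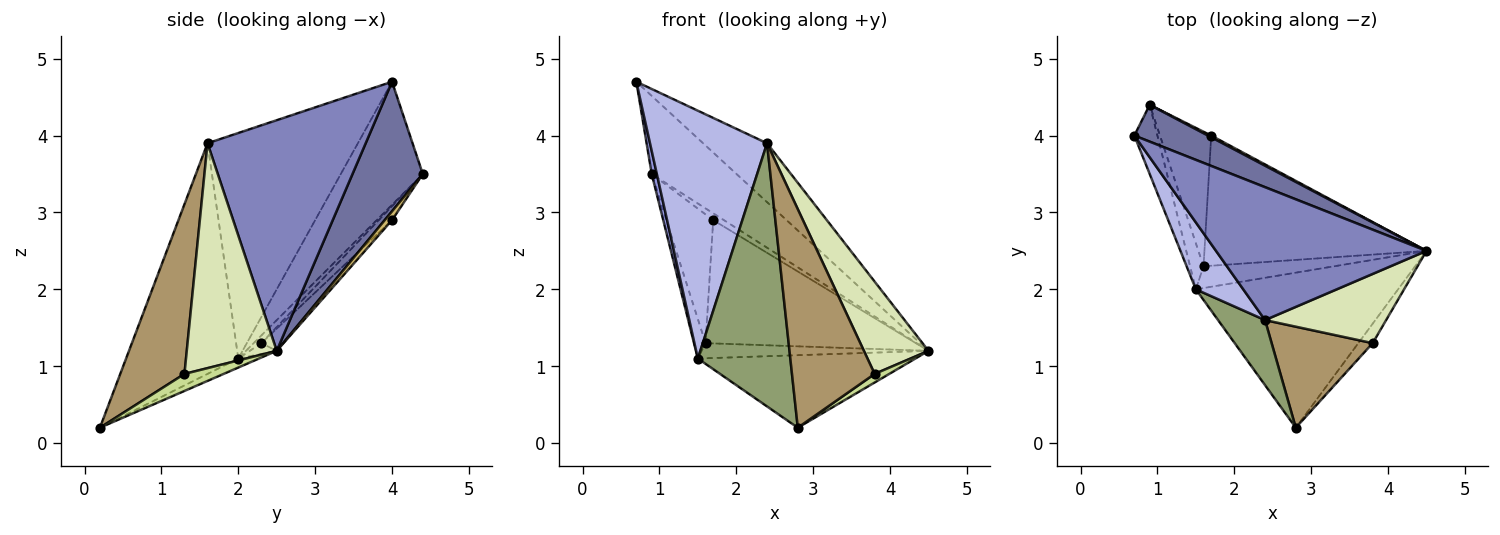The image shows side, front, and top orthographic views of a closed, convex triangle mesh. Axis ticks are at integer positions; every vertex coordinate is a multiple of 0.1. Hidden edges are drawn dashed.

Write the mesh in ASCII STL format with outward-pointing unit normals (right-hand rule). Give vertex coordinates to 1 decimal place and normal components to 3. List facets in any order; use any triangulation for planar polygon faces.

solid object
 facet normal 0.600 0.724 0.341
  outer loop
   vertex 0.9 4.4 3.5
   vertex 0.7 4.0 4.7
   vertex 4.5 2.5 1.2
  endloop
 endfacet
 facet normal 0.708 0.286 0.646
  outer loop
   vertex 2.4 1.6 3.9
   vertex 4.5 2.5 1.2
   vertex 0.7 4.0 4.7
  endloop
 endfacet
 facet normal -0.981 -0.061 -0.184
  outer loop
   vertex 1.5 2.0 1.1
   vertex 0.7 4.0 4.7
   vertex 0.9 4.4 3.5
  endloop
 endfacet
 facet normal -0.778 -0.606 0.164
  outer loop
   vertex 1.5 2.0 1.1
   vertex 2.4 1.6 3.9
   vertex 0.7 4.0 4.7
  endloop
 endfacet
 facet normal -0.762 -0.628 0.155
  outer loop
   vertex 1.5 2.0 1.1
   vertex 2.8 0.2 0.2
   vertex 2.4 1.6 3.9
  endloop
 endfacet
 facet normal -0.040 0.423 -0.905
  outer loop
   vertex 1.5 2.0 1.1
   vertex 4.5 2.5 1.2
   vertex 2.8 0.2 0.2
  endloop
 endfacet
 facet normal 0.735 -0.274 -0.620
  outer loop
   vertex 3.8 1.3 0.9
   vertex 2.8 0.2 0.2
   vertex 4.5 2.5 1.2
  endloop
 endfacet
 facet normal 0.744 -0.534 0.401
  outer loop
   vertex 3.8 1.3 0.9
   vertex 4.5 2.5 1.2
   vertex 2.4 1.6 3.9
  endloop
 endfacet
 facet normal 0.576 -0.742 0.343
  outer loop
   vertex 3.8 1.3 0.9
   vertex 2.4 1.6 3.9
   vertex 2.8 0.2 0.2
  endloop
 endfacet
 facet normal 0.555 0.807 0.202
  outer loop
   vertex 1.7 4.0 2.9
   vertex 0.9 4.4 3.5
   vertex 4.5 2.5 1.2
  endloop
 endfacet
 facet normal -0.398 0.597 -0.697
  outer loop
   vertex 1.6 2.3 1.3
   vertex 1.5 2.0 1.1
   vertex 0.9 4.4 3.5
  endloop
 endfacet
 facet normal -0.192 0.679 -0.709
  outer loop
   vertex 1.6 2.3 1.3
   vertex 0.9 4.4 3.5
   vertex 1.7 4.0 2.9
  endloop
 endfacet
 facet normal -0.067 0.569 -0.820
  outer loop
   vertex 1.6 2.3 1.3
   vertex 4.5 2.5 1.2
   vertex 1.5 2.0 1.1
  endloop
 endfacet
 facet normal -0.072 0.686 -0.724
  outer loop
   vertex 1.6 2.3 1.3
   vertex 1.7 4.0 2.9
   vertex 4.5 2.5 1.2
  endloop
 endfacet
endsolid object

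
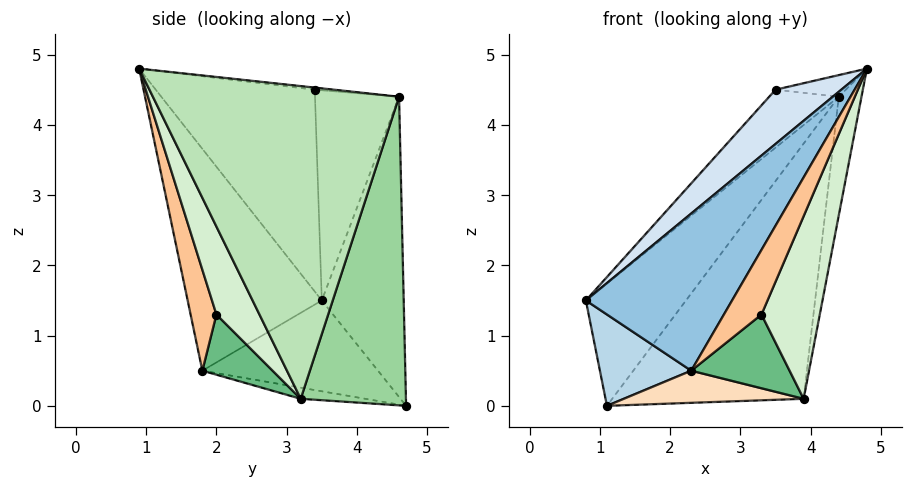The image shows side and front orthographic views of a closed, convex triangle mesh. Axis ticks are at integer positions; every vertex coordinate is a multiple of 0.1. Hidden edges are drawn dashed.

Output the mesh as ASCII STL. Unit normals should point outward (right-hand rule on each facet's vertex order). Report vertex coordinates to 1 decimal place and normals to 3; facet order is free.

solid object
 facet normal -0.568 0.694 0.442
  outer loop
   vertex 4.4 4.6 4.4
   vertex 1.1 4.7 0.0
   vertex 0.8 3.5 1.5
  endloop
 endfacet
 facet normal -0.658 -0.717 0.232
  outer loop
   vertex 2.3 1.8 0.5
   vertex 4.8 0.9 4.8
   vertex 0.8 3.5 1.5
  endloop
 endfacet
 facet normal -0.779 -0.405 -0.480
  outer loop
   vertex 2.3 1.8 0.5
   vertex 0.8 3.5 1.5
   vertex 1.1 4.7 0.0
  endloop
 endfacet
 facet normal -0.715 -0.296 0.634
  outer loop
   vertex 3.5 3.4 4.5
   vertex 0.8 3.5 1.5
   vertex 4.8 0.9 4.8
  endloop
 endfacet
 facet normal -0.627 0.519 0.581
  outer loop
   vertex 3.5 3.4 4.5
   vertex 4.4 4.6 4.4
   vertex 0.8 3.5 1.5
  endloop
 endfacet
 facet normal -0.029 0.104 0.994
  outer loop
   vertex 3.5 3.4 4.5
   vertex 4.8 0.9 4.8
   vertex 4.4 4.6 4.4
  endloop
 endfacet
 facet normal 0.506 -0.737 -0.448
  outer loop
   vertex 3.3 2.0 1.3
   vertex 4.8 0.9 4.8
   vertex 2.3 1.8 0.5
  endloop
 endfacet
 facet normal -0.071 -0.198 -0.978
  outer loop
   vertex 3.9 3.2 0.1
   vertex 2.3 1.8 0.5
   vertex 1.1 4.7 0.0
  endloop
 endfacet
 facet normal 0.515 -0.721 -0.464
  outer loop
   vertex 3.9 3.2 0.1
   vertex 3.3 2.0 1.3
   vertex 2.3 1.8 0.5
  endloop
 endfacet
 facet normal 0.456 0.829 -0.323
  outer loop
   vertex 3.9 3.2 0.1
   vertex 1.1 4.7 0.0
   vertex 4.4 4.6 4.4
  endloop
 endfacet
 facet normal 0.985 0.091 -0.144
  outer loop
   vertex 3.9 3.2 0.1
   vertex 4.4 4.6 4.4
   vertex 4.8 0.9 4.8
  endloop
 endfacet
 facet normal 0.530 -0.717 -0.452
  outer loop
   vertex 3.9 3.2 0.1
   vertex 4.8 0.9 4.8
   vertex 3.3 2.0 1.3
  endloop
 endfacet
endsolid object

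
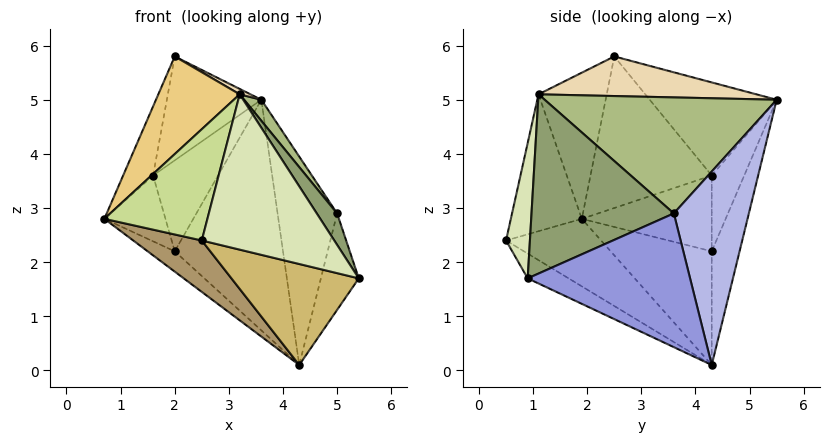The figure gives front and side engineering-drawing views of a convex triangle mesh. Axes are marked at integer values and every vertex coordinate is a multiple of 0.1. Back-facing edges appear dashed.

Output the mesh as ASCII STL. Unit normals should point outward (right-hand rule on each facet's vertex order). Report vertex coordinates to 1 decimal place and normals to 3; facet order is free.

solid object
 facet normal -0.664 0.178 -0.727
  outer loop
   vertex 2.0 4.3 2.2
   vertex 4.3 4.3 0.1
   vertex 0.7 1.9 2.8
  endloop
 endfacet
 facet normal -0.240 0.934 -0.263
  outer loop
   vertex 2.0 4.3 2.2
   vertex 3.6 5.5 5.0
   vertex 4.3 4.3 0.1
  endloop
 endfacet
 facet normal 0.957 0.223 -0.183
  outer loop
   vertex 5.0 3.6 2.9
   vertex 5.4 0.9 1.7
   vertex 4.3 4.3 0.1
  endloop
 endfacet
 facet normal 0.783 0.621 -0.040
  outer loop
   vertex 5.0 3.6 2.9
   vertex 4.3 4.3 0.1
   vertex 3.6 5.5 5.0
  endloop
 endfacet
 facet normal 0.830 -0.119 0.544
  outer loop
   vertex 5.0 3.6 2.9
   vertex 3.2 1.1 5.1
   vertex 5.4 0.9 1.7
  endloop
 endfacet
 facet normal 0.805 -0.060 0.591
  outer loop
   vertex 5.0 3.6 2.9
   vertex 3.6 5.5 5.0
   vertex 3.2 1.1 5.1
  endloop
 endfacet
 facet normal -0.539 -0.782 0.313
  outer loop
   vertex 2.5 0.5 2.4
   vertex 3.2 1.1 5.1
   vertex 0.7 1.9 2.8
  endloop
 endfacet
 facet normal 0.175 -0.970 0.170
  outer loop
   vertex 2.5 0.5 2.4
   vertex 5.4 0.9 1.7
   vertex 3.2 1.1 5.1
  endloop
 endfacet
 facet normal -0.430 -0.310 -0.848
  outer loop
   vertex 2.5 0.5 2.4
   vertex 0.7 1.9 2.8
   vertex 4.3 4.3 0.1
  endloop
 endfacet
 facet normal -0.148 -0.460 -0.876
  outer loop
   vertex 2.5 0.5 2.4
   vertex 4.3 4.3 0.1
   vertex 5.4 0.9 1.7
  endloop
 endfacet
 facet normal -0.590 -0.704 0.396
  outer loop
   vertex 2.0 2.5 5.8
   vertex 0.7 1.9 2.8
   vertex 3.2 1.1 5.1
  endloop
 endfacet
 facet normal 0.483 -0.024 0.875
  outer loop
   vertex 2.0 2.5 5.8
   vertex 3.2 1.1 5.1
   vertex 3.6 5.5 5.0
  endloop
 endfacet
 facet normal -0.876 0.412 -0.250
  outer loop
   vertex 1.6 4.3 3.6
   vertex 2.0 4.3 2.2
   vertex 0.7 1.9 2.8
  endloop
 endfacet
 facet normal -0.444 0.887 -0.127
  outer loop
   vertex 1.6 4.3 3.6
   vertex 3.6 5.5 5.0
   vertex 2.0 4.3 2.2
  endloop
 endfacet
 facet normal -0.910 0.225 0.349
  outer loop
   vertex 1.6 4.3 3.6
   vertex 0.7 1.9 2.8
   vertex 2.0 2.5 5.8
  endloop
 endfacet
 facet normal -0.677 0.504 0.536
  outer loop
   vertex 1.6 4.3 3.6
   vertex 2.0 2.5 5.8
   vertex 3.6 5.5 5.0
  endloop
 endfacet
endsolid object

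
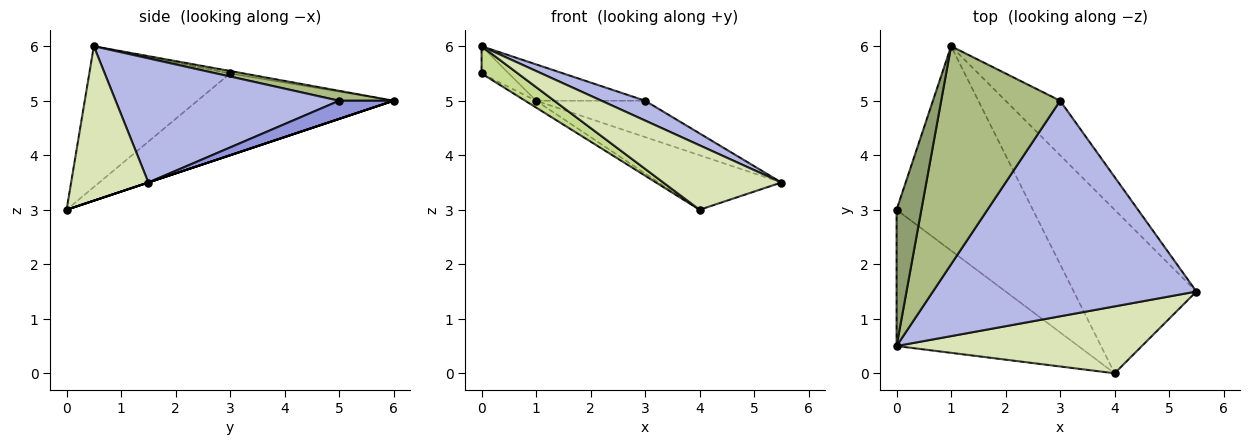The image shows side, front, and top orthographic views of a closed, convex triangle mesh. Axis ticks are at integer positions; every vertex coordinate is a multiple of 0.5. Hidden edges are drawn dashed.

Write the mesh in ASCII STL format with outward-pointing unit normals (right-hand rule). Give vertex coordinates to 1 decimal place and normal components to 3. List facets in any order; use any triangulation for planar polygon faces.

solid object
 facet normal -0.514 0.029 -0.857
  outer loop
   vertex 4.0 0.0 3.0
   vertex 0.0 3.0 5.5
   vertex 1.0 6.0 5.0
  endloop
 endfacet
 facet normal 0.000 0.316 -0.949
  outer loop
   vertex 4.0 0.0 3.0
   vertex 1.0 6.0 5.0
   vertex 5.5 1.5 3.5
  endloop
 endfacet
 facet normal 0.267 0.535 -0.802
  outer loop
   vertex 3.0 5.0 5.0
   vertex 5.5 1.5 3.5
   vertex 1.0 6.0 5.0
  endloop
 endfacet
 facet normal 0.425 -0.083 0.901
  outer loop
   vertex 0.0 0.5 6.0
   vertex 5.5 1.5 3.5
   vertex 3.0 5.0 5.0
  endloop
 endfacet
 facet normal -0.098 0.195 0.976
  outer loop
   vertex 0.0 0.5 6.0
   vertex 1.0 6.0 5.0
   vertex 0.0 3.0 5.5
  endloop
 endfacet
 facet normal 0.082 0.164 0.983
  outer loop
   vertex 0.0 0.5 6.0
   vertex 3.0 5.0 5.0
   vertex 1.0 6.0 5.0
  endloop
 endfacet
 facet normal -0.605 -0.156 -0.781
  outer loop
   vertex 0.0 0.5 6.0
   vertex 0.0 3.0 5.5
   vertex 4.0 0.0 3.0
  endloop
 endfacet
 facet normal 0.413 -0.632 0.656
  outer loop
   vertex 0.0 0.5 6.0
   vertex 4.0 0.0 3.0
   vertex 5.5 1.5 3.5
  endloop
 endfacet
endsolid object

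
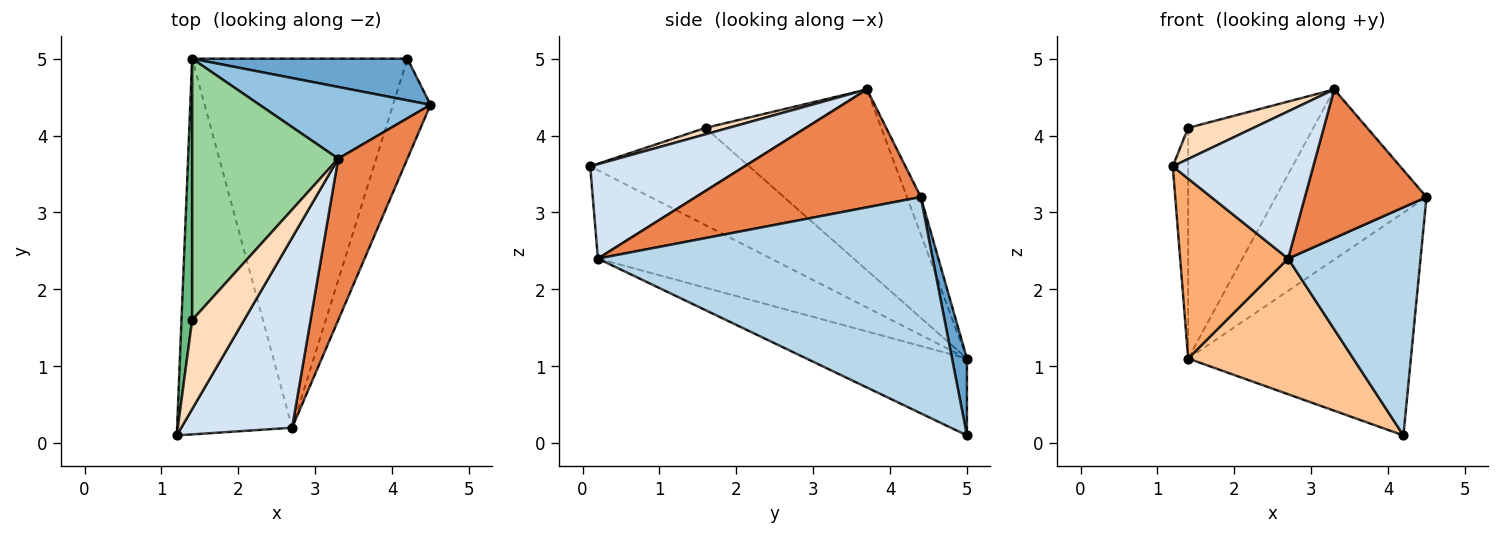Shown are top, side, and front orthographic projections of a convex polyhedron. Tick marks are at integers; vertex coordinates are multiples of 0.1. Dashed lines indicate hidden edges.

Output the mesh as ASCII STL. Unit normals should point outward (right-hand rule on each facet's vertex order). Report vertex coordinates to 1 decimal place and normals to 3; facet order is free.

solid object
 facet normal 0.066 0.981 0.183
  outer loop
   vertex 1.4 5.0 1.1
   vertex 4.5 4.4 3.2
   vertex 4.2 5.0 0.1
  endloop
 endfacet
 facet normal -0.084 0.918 0.387
  outer loop
   vertex 1.4 5.0 1.1
   vertex 3.3 3.7 4.6
   vertex 4.5 4.4 3.2
  endloop
 endfacet
 facet normal 0.918 -0.363 -0.159
  outer loop
   vertex 2.7 0.2 2.4
   vertex 4.2 5.0 0.1
   vertex 4.5 4.4 3.2
  endloop
 endfacet
 facet normal 0.558 -0.508 0.656
  outer loop
   vertex 2.7 0.2 2.4
   vertex 3.3 3.7 4.6
   vertex 1.2 0.1 3.6
  endloop
 endfacet
 facet normal 0.782 -0.422 0.459
  outer loop
   vertex 2.7 0.2 2.4
   vertex 4.5 4.4 3.2
   vertex 3.3 3.7 4.6
  endloop
 endfacet
 facet normal -0.569 -0.355 -0.741
  outer loop
   vertex 2.7 0.2 2.4
   vertex 1.2 0.1 3.6
   vertex 1.4 5.0 1.1
  endloop
 endfacet
 facet normal -0.318 -0.327 -0.890
  outer loop
   vertex 2.7 0.2 2.4
   vertex 1.4 5.0 1.1
   vertex 4.2 5.0 0.1
  endloop
 endfacet
 facet normal 0.116 -0.328 0.938
  outer loop
   vertex 1.4 1.6 4.1
   vertex 1.2 0.1 3.6
   vertex 3.3 3.7 4.6
  endloop
 endfacet
 facet normal -0.989 0.096 0.109
  outer loop
   vertex 1.4 1.6 4.1
   vertex 1.4 5.0 1.1
   vertex 1.2 0.1 3.6
  endloop
 endfacet
 facet normal -0.680 0.485 0.549
  outer loop
   vertex 1.4 1.6 4.1
   vertex 3.3 3.7 4.6
   vertex 1.4 5.0 1.1
  endloop
 endfacet
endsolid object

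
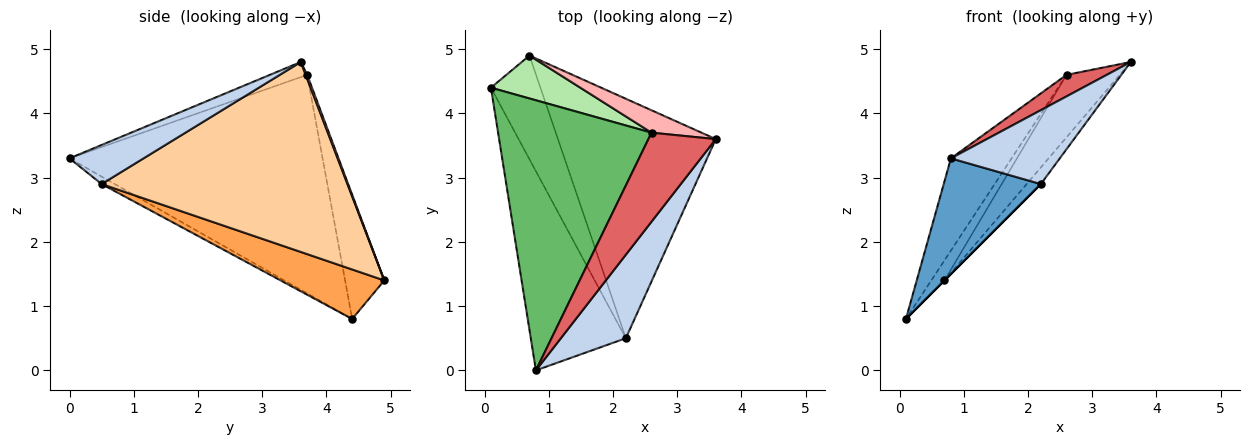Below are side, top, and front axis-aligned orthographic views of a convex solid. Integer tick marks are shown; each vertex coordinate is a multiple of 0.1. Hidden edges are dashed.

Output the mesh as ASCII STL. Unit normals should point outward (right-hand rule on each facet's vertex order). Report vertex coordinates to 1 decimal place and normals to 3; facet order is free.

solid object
 facet normal -0.068 -0.501 -0.863
  outer loop
   vertex 2.2 0.5 2.9
   vertex 0.8 0.0 3.3
   vertex 0.1 4.4 0.8
  endloop
 endfacet
 facet normal 0.411 -0.604 0.683
  outer loop
   vertex 2.2 0.5 2.9
   vertex 3.6 3.6 4.8
   vertex 0.8 0.0 3.3
  endloop
 endfacet
 facet normal 0.707 0.000 -0.707
  outer loop
   vertex 2.2 0.5 2.9
   vertex 0.1 4.4 0.8
   vertex 0.7 4.9 1.4
  endloop
 endfacet
 facet normal 0.768 0.044 -0.638
  outer loop
   vertex 2.2 0.5 2.9
   vertex 0.7 4.9 1.4
   vertex 3.6 3.6 4.8
  endloop
 endfacet
 facet normal -0.803 0.193 0.564
  outer loop
   vertex 2.6 3.7 4.6
   vertex 0.1 4.4 0.8
   vertex 0.8 0.0 3.3
  endloop
 endfacet
 facet normal -0.783 0.263 0.564
  outer loop
   vertex 2.6 3.7 4.6
   vertex 0.7 4.9 1.4
   vertex 0.1 4.4 0.8
  endloop
 endfacet
 facet normal -0.213 -0.230 0.950
  outer loop
   vertex 2.6 3.7 4.6
   vertex 0.8 0.0 3.3
   vertex 3.6 3.6 4.8
  endloop
 endfacet
 facet normal 0.027 0.941 0.337
  outer loop
   vertex 2.6 3.7 4.6
   vertex 3.6 3.6 4.8
   vertex 0.7 4.9 1.4
  endloop
 endfacet
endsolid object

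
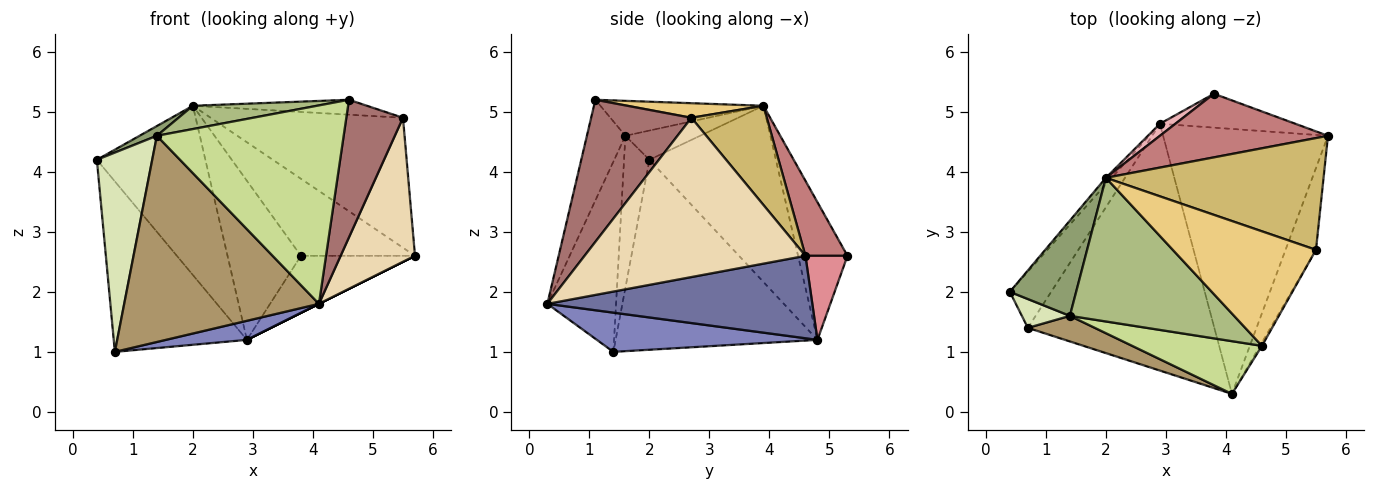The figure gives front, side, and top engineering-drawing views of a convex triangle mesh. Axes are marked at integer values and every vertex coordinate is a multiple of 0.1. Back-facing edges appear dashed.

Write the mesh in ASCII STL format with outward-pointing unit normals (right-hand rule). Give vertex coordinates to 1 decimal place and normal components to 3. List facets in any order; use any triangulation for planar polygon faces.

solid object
 facet normal 0.447 0.000 -0.894
  outer loop
   vertex 2.9 4.8 1.2
   vertex 5.7 4.6 2.6
   vertex 4.1 0.3 1.8
  endloop
 endfacet
 facet normal 0.205 -0.075 -0.976
  outer loop
   vertex 2.9 4.8 1.2
   vertex 4.1 0.3 1.8
   vertex 0.7 1.4 1.0
  endloop
 endfacet
 facet normal -0.821 0.542 -0.179
  outer loop
   vertex 2.9 4.8 1.2
   vertex 0.7 1.4 1.0
   vertex 0.4 2.0 4.2
  endloop
 endfacet
 facet normal -0.759 0.651 -0.025
  outer loop
   vertex 2.9 4.8 1.2
   vertex 0.4 2.0 4.2
   vertex 2.0 3.9 5.1
  endloop
 endfacet
 facet normal -0.402 -0.093 0.911
  outer loop
   vertex 1.4 1.6 4.6
   vertex 2.0 3.9 5.1
   vertex 0.4 2.0 4.2
  endloop
 endfacet
 facet normal -0.206 -0.156 0.966
  outer loop
   vertex 1.4 1.6 4.6
   vertex 4.6 1.1 5.2
   vertex 2.0 3.9 5.1
  endloop
 endfacet
 facet normal -0.195 -0.948 0.252
  outer loop
   vertex 1.4 1.6 4.6
   vertex 4.1 0.3 1.8
   vertex 4.6 1.1 5.2
  endloop
 endfacet
 facet normal -0.413 -0.901 0.130
  outer loop
   vertex 1.4 1.6 4.6
   vertex 0.4 2.0 4.2
   vertex 0.7 1.4 1.0
  endloop
 endfacet
 facet normal -0.330 -0.937 0.116
  outer loop
   vertex 1.4 1.6 4.6
   vertex 0.7 1.4 1.0
   vertex 4.1 0.3 1.8
  endloop
 endfacet
 facet normal 0.285 0.727 0.625
  outer loop
   vertex 5.5 2.7 4.9
   vertex 5.7 4.6 2.6
   vertex 2.0 3.9 5.1
  endloop
 endfacet
 facet normal 0.100 0.128 0.987
  outer loop
   vertex 5.5 2.7 4.9
   vertex 2.0 3.9 5.1
   vertex 4.6 1.1 5.2
  endloop
 endfacet
 facet normal 0.933 -0.314 -0.178
  outer loop
   vertex 5.5 2.7 4.9
   vertex 4.1 0.3 1.8
   vertex 5.7 4.6 2.6
  endloop
 endfacet
 facet normal 0.871 -0.492 -0.012
  outer loop
   vertex 5.5 2.7 4.9
   vertex 4.6 1.1 5.2
   vertex 4.1 0.3 1.8
  endloop
 endfacet
 facet normal 0.273 0.742 0.612
  outer loop
   vertex 3.8 5.3 2.6
   vertex 2.0 3.9 5.1
   vertex 5.7 4.6 2.6
  endloop
 endfacet
 facet normal 0.302 0.820 -0.487
  outer loop
   vertex 3.8 5.3 2.6
   vertex 5.7 4.6 2.6
   vertex 2.9 4.8 1.2
  endloop
 endfacet
 facet normal -0.557 0.828 0.062
  outer loop
   vertex 3.8 5.3 2.6
   vertex 2.9 4.8 1.2
   vertex 2.0 3.9 5.1
  endloop
 endfacet
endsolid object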